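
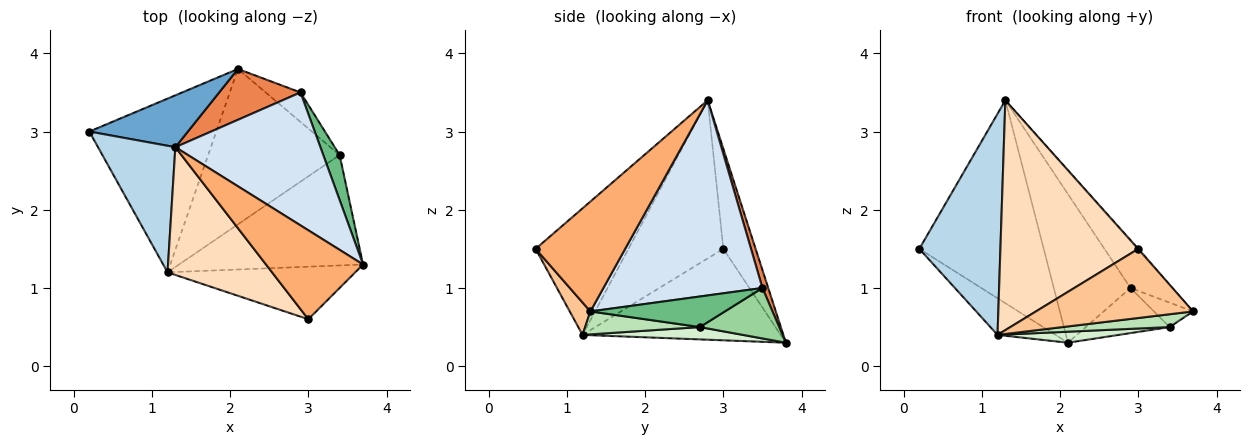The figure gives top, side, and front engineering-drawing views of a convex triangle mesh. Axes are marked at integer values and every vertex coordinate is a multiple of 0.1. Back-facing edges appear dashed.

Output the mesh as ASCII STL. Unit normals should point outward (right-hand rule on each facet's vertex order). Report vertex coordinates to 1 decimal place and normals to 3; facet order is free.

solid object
 facet normal -0.244 0.940 0.240
  outer loop
   vertex 1.3 2.8 3.4
   vertex 2.1 3.8 0.3
   vertex 0.2 3.0 1.5
  endloop
 endfacet
 facet normal -0.576 0.169 -0.800
  outer loop
   vertex 1.2 1.2 0.4
   vertex 0.2 3.0 1.5
   vertex 2.1 3.8 0.3
  endloop
 endfacet
 facet normal -0.713 -0.609 0.348
  outer loop
   vertex 1.2 1.2 0.4
   vertex 1.3 2.8 3.4
   vertex 0.2 3.0 1.5
  endloop
 endfacet
 facet normal 0.785 0.206 0.584
  outer loop
   vertex 2.9 3.5 1.0
   vertex 1.3 2.8 3.4
   vertex 3.7 1.3 0.7
  endloop
 endfacet
 facet normal 0.071 0.944 0.323
  outer loop
   vertex 2.9 3.5 1.0
   vertex 2.1 3.8 0.3
   vertex 1.3 2.8 3.4
  endloop
 endfacet
 facet normal 0.749 0.007 0.662
  outer loop
   vertex 3.0 0.6 1.5
   vertex 3.7 1.3 0.7
   vertex 1.3 2.8 3.4
  endloop
 endfacet
 facet normal 0.104 -0.792 -0.602
  outer loop
   vertex 3.0 0.6 1.5
   vertex 1.2 1.2 0.4
   vertex 3.7 1.3 0.7
  endloop
 endfacet
 facet normal -0.507 -0.753 0.419
  outer loop
   vertex 3.0 0.6 1.5
   vertex 1.3 2.8 3.4
   vertex 1.2 1.2 0.4
  endloop
 endfacet
 facet normal 0.854 0.248 0.457
  outer loop
   vertex 3.4 2.7 0.5
   vertex 2.9 3.5 1.0
   vertex 3.7 1.3 0.7
  endloop
 endfacet
 facet normal 0.621 0.656 -0.429
  outer loop
   vertex 3.4 2.7 0.5
   vertex 2.1 3.8 0.3
   vertex 2.9 3.5 1.0
  endloop
 endfacet
 facet normal 0.123 -0.114 -0.986
  outer loop
   vertex 3.4 2.7 0.5
   vertex 3.7 1.3 0.7
   vertex 1.2 1.2 0.4
  endloop
 endfacet
 facet normal 0.093 -0.070 -0.993
  outer loop
   vertex 3.4 2.7 0.5
   vertex 1.2 1.2 0.4
   vertex 2.1 3.8 0.3
  endloop
 endfacet
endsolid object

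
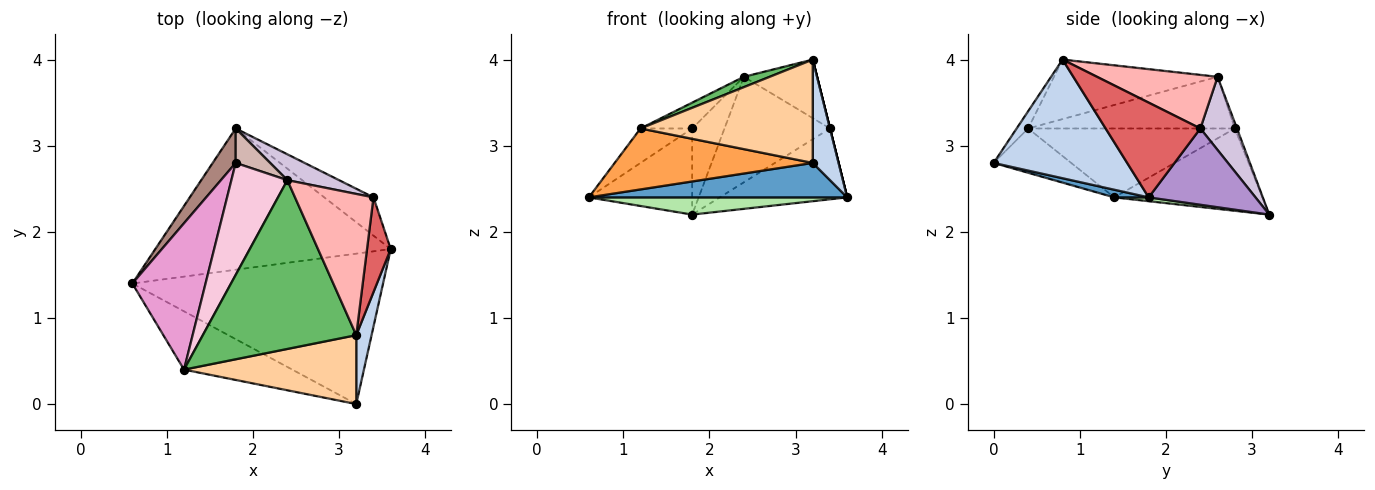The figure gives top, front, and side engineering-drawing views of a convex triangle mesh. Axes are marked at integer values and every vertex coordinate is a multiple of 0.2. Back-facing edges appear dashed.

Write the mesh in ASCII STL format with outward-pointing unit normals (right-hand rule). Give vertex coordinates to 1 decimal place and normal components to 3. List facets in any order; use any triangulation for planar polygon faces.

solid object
 facet normal 0.030 -0.223 -0.974
  outer loop
   vertex 3.2 0.0 2.8
   vertex 0.6 1.4 2.4
   vertex 3.6 1.8 2.4
  endloop
 endfacet
 facet normal 0.974 -0.189 0.126
  outer loop
   vertex 3.2 0.8 4.0
   vertex 3.2 0.0 2.8
   vertex 3.6 1.8 2.4
  endloop
 endfacet
 facet normal -0.272 -0.695 -0.665
  outer loop
   vertex 1.2 0.4 3.2
   vertex 0.6 1.4 2.4
   vertex 3.2 0.0 2.8
  endloop
 endfacet
 facet normal -0.055 -0.831 0.554
  outer loop
   vertex 1.2 0.4 3.2
   vertex 3.2 0.0 2.8
   vertex 3.2 0.8 4.0
  endloop
 endfacet
 facet normal -0.361 -0.057 0.931
  outer loop
   vertex 1.2 0.4 3.2
   vertex 3.2 0.8 4.0
   vertex 2.4 2.6 3.8
  endloop
 endfacet
 facet normal 0.016 -0.121 -0.993
  outer loop
   vertex 1.8 3.2 2.2
   vertex 3.6 1.8 2.4
   vertex 0.6 1.4 2.4
  endloop
 endfacet
 facet normal 0.970 0.000 0.243
  outer loop
   vertex 3.4 2.4 3.2
   vertex 3.2 0.8 4.0
   vertex 3.6 1.8 2.4
  endloop
 endfacet
 facet normal 0.534 0.324 0.781
  outer loop
   vertex 3.4 2.4 3.2
   vertex 2.4 2.6 3.8
   vertex 3.2 0.8 4.0
  endloop
 endfacet
 facet normal 0.593 0.708 -0.383
  outer loop
   vertex 3.4 2.4 3.2
   vertex 3.6 1.8 2.4
   vertex 1.8 3.2 2.2
  endloop
 endfacet
 facet normal 0.319 0.920 0.225
  outer loop
   vertex 3.4 2.4 3.2
   vertex 1.8 3.2 2.2
   vertex 2.4 2.6 3.8
  endloop
 endfacet
 facet normal -0.799 0.558 0.223
  outer loop
   vertex 1.8 2.8 3.2
   vertex 1.8 3.2 2.2
   vertex 0.6 1.4 2.4
  endloop
 endfacet
 facet normal -0.062 0.927 0.371
  outer loop
   vertex 1.8 2.8 3.2
   vertex 2.4 2.6 3.8
   vertex 1.8 3.2 2.2
  endloop
 endfacet
 facet normal -0.676 0.169 0.718
  outer loop
   vertex 1.8 2.8 3.2
   vertex 0.6 1.4 2.4
   vertex 1.2 0.4 3.2
  endloop
 endfacet
 facet normal -0.669 0.167 0.724
  outer loop
   vertex 1.8 2.8 3.2
   vertex 1.2 0.4 3.2
   vertex 2.4 2.6 3.8
  endloop
 endfacet
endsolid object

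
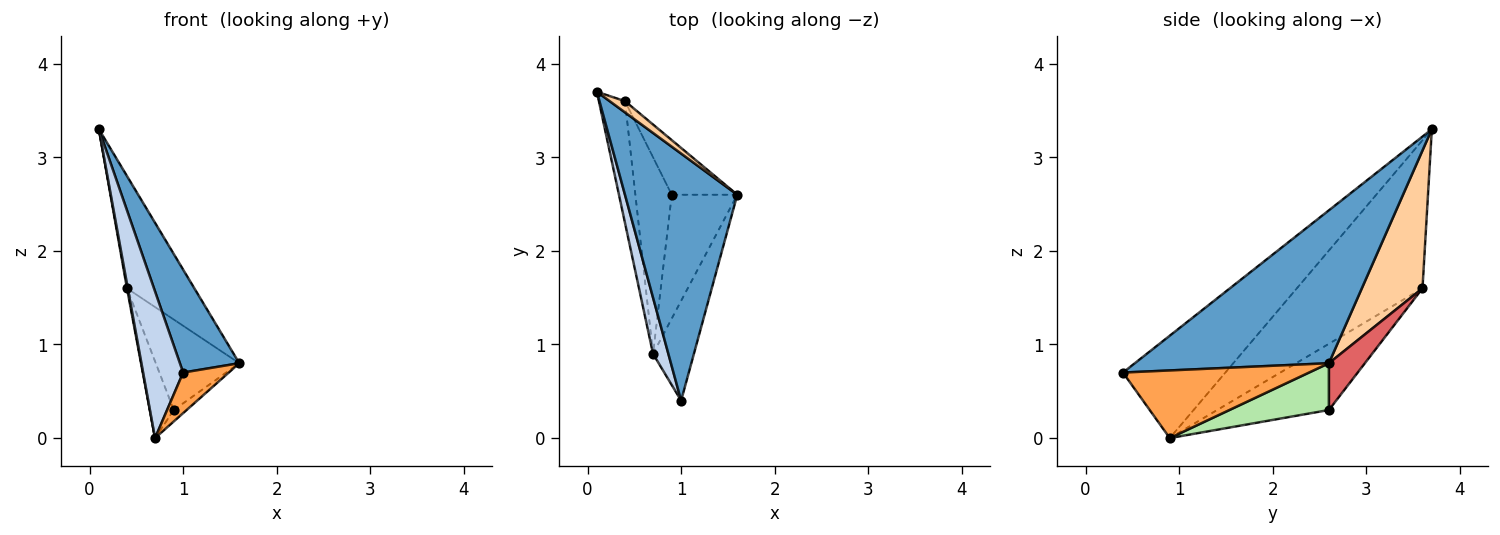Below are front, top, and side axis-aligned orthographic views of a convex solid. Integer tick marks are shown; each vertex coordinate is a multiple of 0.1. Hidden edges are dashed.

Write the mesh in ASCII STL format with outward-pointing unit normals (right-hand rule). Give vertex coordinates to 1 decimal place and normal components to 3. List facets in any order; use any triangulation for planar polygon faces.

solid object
 facet normal 0.782 -0.240 0.575
  outer loop
   vertex 1.0 0.4 0.7
   vertex 1.6 2.6 0.8
   vertex 0.1 3.7 3.3
  endloop
 endfacet
 facet normal -0.923 -0.360 0.138
  outer loop
   vertex 0.7 0.9 0.0
   vertex 1.0 0.4 0.7
   vertex 0.1 3.7 3.3
  endloop
 endfacet
 facet normal 0.838 -0.205 -0.506
  outer loop
   vertex 0.7 0.9 0.0
   vertex 1.6 2.6 0.8
   vertex 1.0 0.4 0.7
  endloop
 endfacet
 facet normal 0.667 0.741 0.074
  outer loop
   vertex 0.4 3.6 1.6
   vertex 0.1 3.7 3.3
   vertex 1.6 2.6 0.8
  endloop
 endfacet
 facet normal -0.985 -0.007 -0.173
  outer loop
   vertex 0.4 3.6 1.6
   vertex 0.7 0.9 0.0
   vertex 0.1 3.7 3.3
  endloop
 endfacet
 facet normal 0.580 0.075 -0.811
  outer loop
   vertex 0.9 2.6 0.3
   vertex 1.6 2.6 0.8
   vertex 0.7 0.9 0.0
  endloop
 endfacet
 facet normal 0.346 0.803 -0.485
  outer loop
   vertex 0.9 2.6 0.3
   vertex 0.4 3.6 1.6
   vertex 1.6 2.6 0.8
  endloop
 endfacet
 facet normal -0.861 0.185 -0.473
  outer loop
   vertex 0.9 2.6 0.3
   vertex 0.7 0.9 0.0
   vertex 0.4 3.6 1.6
  endloop
 endfacet
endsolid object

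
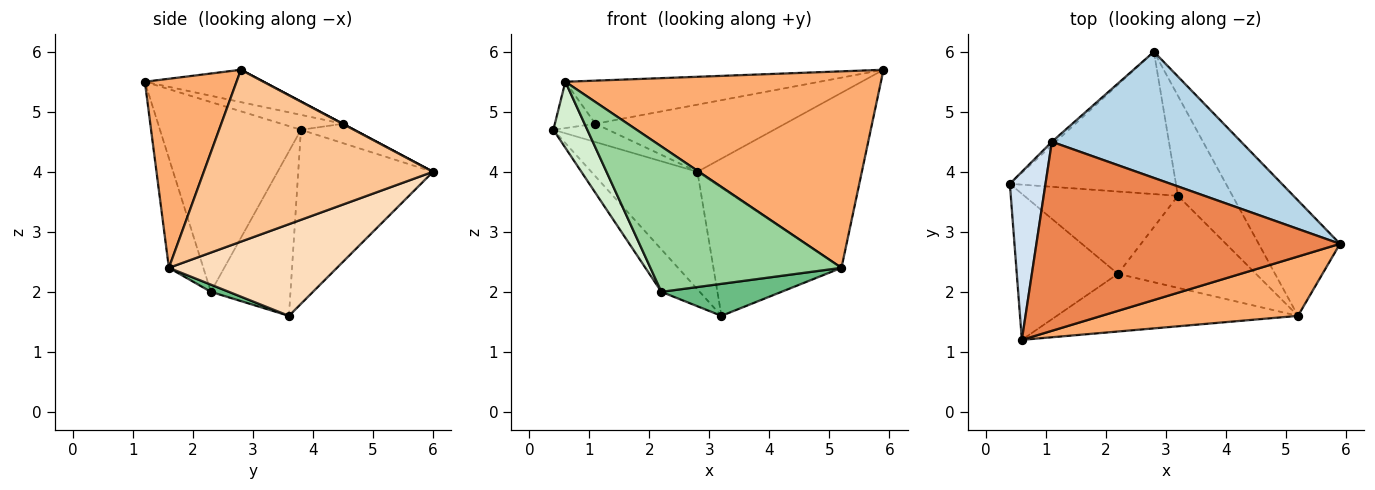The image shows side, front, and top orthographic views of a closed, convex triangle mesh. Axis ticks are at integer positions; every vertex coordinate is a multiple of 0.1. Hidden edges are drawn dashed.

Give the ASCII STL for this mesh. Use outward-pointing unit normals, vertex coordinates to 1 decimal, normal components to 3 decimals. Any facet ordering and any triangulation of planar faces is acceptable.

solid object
 facet normal -0.629 0.495 -0.600
  outer loop
   vertex 3.2 3.6 1.6
   vertex 0.4 3.8 4.7
   vertex 2.8 6.0 4.0
  endloop
 endfacet
 facet normal -0.691 0.710 -0.136
  outer loop
   vertex 1.1 4.5 4.8
   vertex 2.8 6.0 4.0
   vertex 0.4 3.8 4.7
  endloop
 endfacet
 facet normal 0.001 0.470 0.883
  outer loop
   vertex 1.1 4.5 4.8
   vertex 5.9 2.8 5.7
   vertex 2.8 6.0 4.0
  endloop
 endfacet
 facet normal -0.374 0.246 0.894
  outer loop
   vertex 1.1 4.5 4.8
   vertex 0.4 3.8 4.7
   vertex 0.6 1.2 5.5
  endloop
 endfacet
 facet normal -0.103 0.221 0.970
  outer loop
   vertex 1.1 4.5 4.8
   vertex 0.6 1.2 5.5
   vertex 5.9 2.8 5.7
  endloop
 endfacet
 facet normal 0.268 -0.922 0.279
  outer loop
   vertex 5.2 1.6 2.4
   vertex 5.9 2.8 5.7
   vertex 0.6 1.2 5.5
  endloop
 endfacet
 facet normal 0.758 0.544 -0.359
  outer loop
   vertex 5.2 1.6 2.4
   vertex 2.8 6.0 4.0
   vertex 5.9 2.8 5.7
  endloop
 endfacet
 facet normal 0.719 0.548 -0.428
  outer loop
   vertex 5.2 1.6 2.4
   vertex 3.2 3.6 1.6
   vertex 2.8 6.0 4.0
  endloop
 endfacet
 facet normal 0.049 -0.328 -0.943
  outer loop
   vertex 2.2 2.3 2.0
   vertex 3.2 3.6 1.6
   vertex 5.2 1.6 2.4
  endloop
 endfacet
 facet normal -0.165 -0.917 -0.364
  outer loop
   vertex 2.2 2.3 2.0
   vertex 5.2 1.6 2.4
   vertex 0.6 1.2 5.5
  endloop
 endfacet
 facet normal -0.689 0.332 -0.644
  outer loop
   vertex 2.2 2.3 2.0
   vertex 0.4 3.8 4.7
   vertex 3.2 3.6 1.6
  endloop
 endfacet
 facet normal -0.863 -0.208 -0.460
  outer loop
   vertex 2.2 2.3 2.0
   vertex 0.6 1.2 5.5
   vertex 0.4 3.8 4.7
  endloop
 endfacet
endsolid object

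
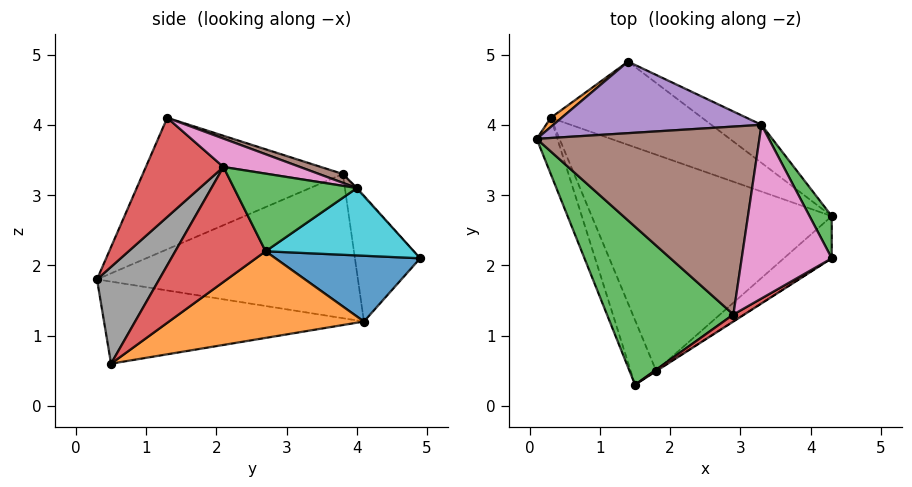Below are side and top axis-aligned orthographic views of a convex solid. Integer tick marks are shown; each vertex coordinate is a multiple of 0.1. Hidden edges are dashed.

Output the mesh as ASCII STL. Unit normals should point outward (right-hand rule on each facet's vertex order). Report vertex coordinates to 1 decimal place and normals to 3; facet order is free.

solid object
 facet normal -0.939 -0.318 -0.135
  outer loop
   vertex 0.3 4.1 1.2
   vertex 1.5 0.3 1.8
   vertex 0.1 3.8 3.3
  endloop
 endfacet
 facet normal -0.616 0.786 0.054
  outer loop
   vertex 0.3 4.1 1.2
   vertex 0.1 3.8 3.3
   vertex 1.4 4.9 2.1
  endloop
 endfacet
 facet normal -0.622 -0.505 0.598
  outer loop
   vertex 2.9 1.3 4.1
   vertex 0.1 3.8 3.3
   vertex 1.5 0.3 1.8
  endloop
 endfacet
 facet normal 0.517 -0.854 0.057
  outer loop
   vertex 2.9 1.3 4.1
   vertex 1.5 0.3 1.8
   vertex 4.3 2.1 3.4
  endloop
 endfacet
 facet normal -0.004 0.739 0.673
  outer loop
   vertex 3.3 4.0 3.1
   vertex 1.4 4.9 2.1
   vertex 0.1 3.8 3.3
  endloop
 endfacet
 facet normal 0.037 0.342 0.939
  outer loop
   vertex 3.3 4.0 3.1
   vertex 0.1 3.8 3.3
   vertex 2.9 1.3 4.1
  endloop
 endfacet
 facet normal 0.287 0.295 0.911
  outer loop
   vertex 3.3 4.0 3.1
   vertex 2.9 1.3 4.1
   vertex 4.3 2.1 3.4
  endloop
 endfacet
 facet normal 0.543 -0.840 -0.004
  outer loop
   vertex 1.8 0.5 0.6
   vertex 4.3 2.1 3.4
   vertex 1.5 0.3 1.8
  endloop
 endfacet
 facet normal -0.902 -0.329 -0.280
  outer loop
   vertex 1.8 0.5 0.6
   vertex 1.5 0.3 1.8
   vertex 0.3 4.1 1.2
  endloop
 endfacet
 facet normal 0.559 0.718 -0.416
  outer loop
   vertex 4.3 2.7 2.2
   vertex 1.4 4.9 2.1
   vertex 3.3 4.0 3.1
  endloop
 endfacet
 facet normal 0.359 0.435 -0.826
  outer loop
   vertex 4.3 2.7 2.2
   vertex 0.3 4.1 1.2
   vertex 1.4 4.9 2.1
  endloop
 endfacet
 facet normal 0.325 0.286 -0.901
  outer loop
   vertex 4.3 2.7 2.2
   vertex 1.8 0.5 0.6
   vertex 0.3 4.1 1.2
  endloop
 endfacet
 facet normal 0.843 0.482 0.241
  outer loop
   vertex 4.3 2.7 2.2
   vertex 3.3 4.0 3.1
   vertex 4.3 2.1 3.4
  endloop
 endfacet
 facet normal 0.732 -0.610 -0.305
  outer loop
   vertex 4.3 2.7 2.2
   vertex 4.3 2.1 3.4
   vertex 1.8 0.5 0.6
  endloop
 endfacet
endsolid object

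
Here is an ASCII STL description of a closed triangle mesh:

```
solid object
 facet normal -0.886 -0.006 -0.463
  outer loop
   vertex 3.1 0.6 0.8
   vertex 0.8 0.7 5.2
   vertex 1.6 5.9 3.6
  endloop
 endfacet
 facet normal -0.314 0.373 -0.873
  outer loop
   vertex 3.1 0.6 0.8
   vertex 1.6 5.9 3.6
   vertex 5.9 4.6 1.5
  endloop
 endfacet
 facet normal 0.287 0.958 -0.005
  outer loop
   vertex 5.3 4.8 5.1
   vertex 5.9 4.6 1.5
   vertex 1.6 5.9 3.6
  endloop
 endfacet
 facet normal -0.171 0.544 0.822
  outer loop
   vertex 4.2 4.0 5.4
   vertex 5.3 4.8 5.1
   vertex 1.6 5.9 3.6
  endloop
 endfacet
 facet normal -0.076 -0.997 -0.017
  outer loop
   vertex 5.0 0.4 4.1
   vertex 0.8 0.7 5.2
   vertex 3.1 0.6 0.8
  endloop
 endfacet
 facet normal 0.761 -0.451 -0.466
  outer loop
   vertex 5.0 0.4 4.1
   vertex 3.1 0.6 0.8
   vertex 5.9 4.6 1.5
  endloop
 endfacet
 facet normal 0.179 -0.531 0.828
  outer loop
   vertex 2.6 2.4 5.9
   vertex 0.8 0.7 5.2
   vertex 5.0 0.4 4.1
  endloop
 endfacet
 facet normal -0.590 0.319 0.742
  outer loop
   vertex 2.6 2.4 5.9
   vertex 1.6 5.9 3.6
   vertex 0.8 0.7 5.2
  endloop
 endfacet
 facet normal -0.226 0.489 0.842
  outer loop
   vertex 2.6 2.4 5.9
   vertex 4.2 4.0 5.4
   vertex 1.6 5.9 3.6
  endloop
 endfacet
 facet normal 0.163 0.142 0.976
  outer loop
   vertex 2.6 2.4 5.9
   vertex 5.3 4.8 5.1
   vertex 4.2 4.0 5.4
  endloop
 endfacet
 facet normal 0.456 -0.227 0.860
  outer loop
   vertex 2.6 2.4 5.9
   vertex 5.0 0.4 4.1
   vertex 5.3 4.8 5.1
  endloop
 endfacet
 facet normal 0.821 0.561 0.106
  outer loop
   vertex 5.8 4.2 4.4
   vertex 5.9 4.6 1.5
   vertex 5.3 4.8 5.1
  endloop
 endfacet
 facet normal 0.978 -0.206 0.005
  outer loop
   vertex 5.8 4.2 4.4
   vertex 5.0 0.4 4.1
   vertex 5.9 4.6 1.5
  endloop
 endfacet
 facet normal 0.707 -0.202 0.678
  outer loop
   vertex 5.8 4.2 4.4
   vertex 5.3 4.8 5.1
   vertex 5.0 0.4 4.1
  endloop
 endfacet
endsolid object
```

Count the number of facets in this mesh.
14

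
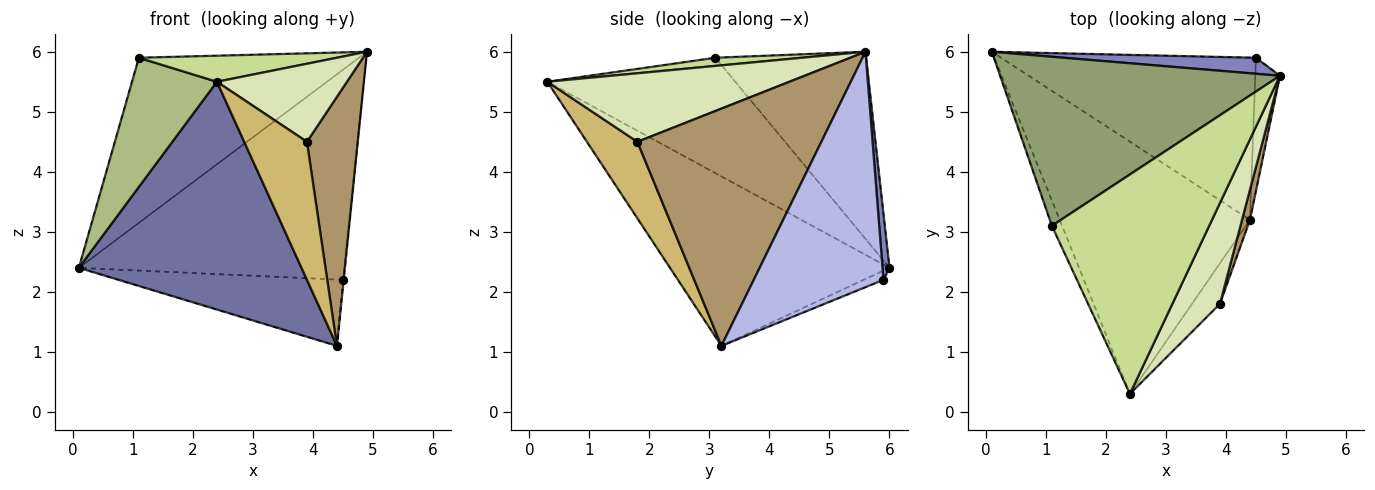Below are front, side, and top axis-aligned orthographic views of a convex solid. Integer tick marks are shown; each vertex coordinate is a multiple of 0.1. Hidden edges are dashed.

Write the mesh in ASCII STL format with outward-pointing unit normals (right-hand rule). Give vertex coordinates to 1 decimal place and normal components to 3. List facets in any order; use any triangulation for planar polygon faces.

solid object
 facet normal -0.551 -0.559 -0.619
  outer loop
   vertex 4.4 3.2 1.1
   vertex 2.4 0.3 5.5
   vertex 0.1 6.0 2.4
  endloop
 endfacet
 facet normal 0.026 0.997 0.076
  outer loop
   vertex 4.5 5.9 2.2
   vertex 0.1 6.0 2.4
   vertex 4.9 5.6 6.0
  endloop
 endfacet
 facet normal -0.033 0.378 -0.925
  outer loop
   vertex 4.5 5.9 2.2
   vertex 4.4 3.2 1.1
   vertex 0.1 6.0 2.4
  endloop
 endfacet
 facet normal 0.995 0.006 -0.104
  outer loop
   vertex 4.5 5.9 2.2
   vertex 4.9 5.6 6.0
   vertex 4.4 3.2 1.1
  endloop
 endfacet
 facet normal -0.432 0.630 0.645
  outer loop
   vertex 1.1 3.1 5.9
   vertex 4.9 5.6 6.0
   vertex 0.1 6.0 2.4
  endloop
 endfacet
 facet normal -0.908 -0.410 -0.080
  outer loop
   vertex 1.1 3.1 5.9
   vertex 0.1 6.0 2.4
   vertex 2.4 0.3 5.5
  endloop
 endfacet
 facet normal 0.051 -0.118 0.992
  outer loop
   vertex 1.1 3.1 5.9
   vertex 2.4 0.3 5.5
   vertex 4.9 5.6 6.0
  endloop
 endfacet
 facet normal 0.752 -0.404 0.522
  outer loop
   vertex 3.9 1.8 4.5
   vertex 4.9 5.6 6.0
   vertex 2.4 0.3 5.5
  endloop
 endfacet
 facet normal 0.963 -0.266 0.032
  outer loop
   vertex 3.9 1.8 4.5
   vertex 4.4 3.2 1.1
   vertex 4.9 5.6 6.0
  endloop
 endfacet
 facet normal 0.611 -0.760 -0.223
  outer loop
   vertex 3.9 1.8 4.5
   vertex 2.4 0.3 5.5
   vertex 4.4 3.2 1.1
  endloop
 endfacet
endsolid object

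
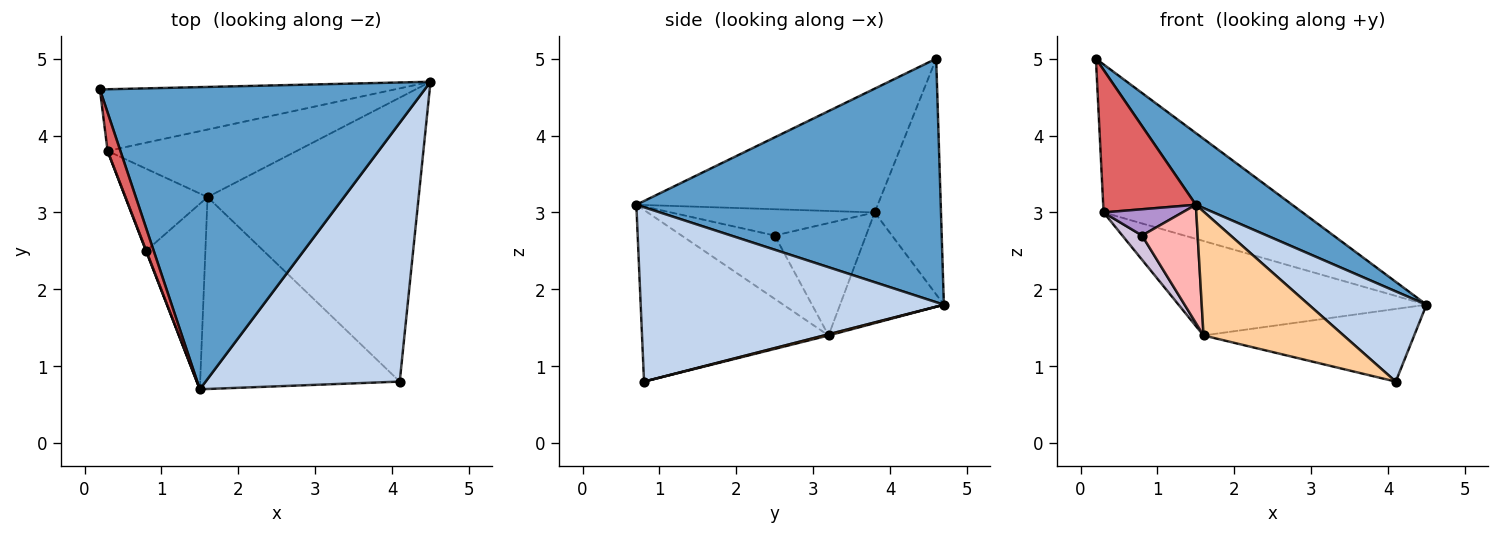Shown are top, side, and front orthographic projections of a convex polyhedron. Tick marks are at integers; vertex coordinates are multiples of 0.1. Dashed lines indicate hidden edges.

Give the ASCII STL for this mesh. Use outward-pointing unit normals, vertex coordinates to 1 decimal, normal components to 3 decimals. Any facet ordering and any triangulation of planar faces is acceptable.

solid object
 facet normal 0.589 -0.187 0.786
  outer loop
   vertex 1.5 0.7 3.1
   vertex 4.5 4.7 1.8
   vertex 0.2 4.6 5.0
  endloop
 endfacet
 facet normal 0.647 -0.251 0.720
  outer loop
   vertex 4.1 0.8 0.8
   vertex 4.5 4.7 1.8
   vertex 1.5 0.7 3.1
  endloop
 endfacet
 facet normal 0.005 0.248 -0.969
  outer loop
   vertex 1.6 3.2 1.4
   vertex 4.5 4.7 1.8
   vertex 4.1 0.8 0.8
  endloop
 endfacet
 facet normal -0.586 -0.440 -0.681
  outer loop
   vertex 1.6 3.2 1.4
   vertex 4.1 0.8 0.8
   vertex 1.5 0.7 3.1
  endloop
 endfacet
 facet normal -0.294 0.882 -0.368
  outer loop
   vertex 0.3 3.8 3.0
   vertex 0.2 4.6 5.0
   vertex 4.5 4.7 1.8
  endloop
 endfacet
 facet normal -0.322 0.770 -0.551
  outer loop
   vertex 0.3 3.8 3.0
   vertex 4.5 4.7 1.8
   vertex 1.6 3.2 1.4
  endloop
 endfacet
 facet normal -0.929 -0.357 0.096
  outer loop
   vertex 0.3 3.8 3.0
   vertex 1.5 0.7 3.1
   vertex 0.2 4.6 5.0
  endloop
 endfacet
 facet normal -0.669 -0.399 -0.627
  outer loop
   vertex 0.8 2.5 2.7
   vertex 1.6 3.2 1.4
   vertex 1.5 0.7 3.1
  endloop
 endfacet
 facet normal -0.933 -0.361 0.009
  outer loop
   vertex 0.8 2.5 2.7
   vertex 1.5 0.7 3.1
   vertex 0.3 3.8 3.0
  endloop
 endfacet
 facet normal -0.795 -0.172 -0.582
  outer loop
   vertex 0.8 2.5 2.7
   vertex 0.3 3.8 3.0
   vertex 1.6 3.2 1.4
  endloop
 endfacet
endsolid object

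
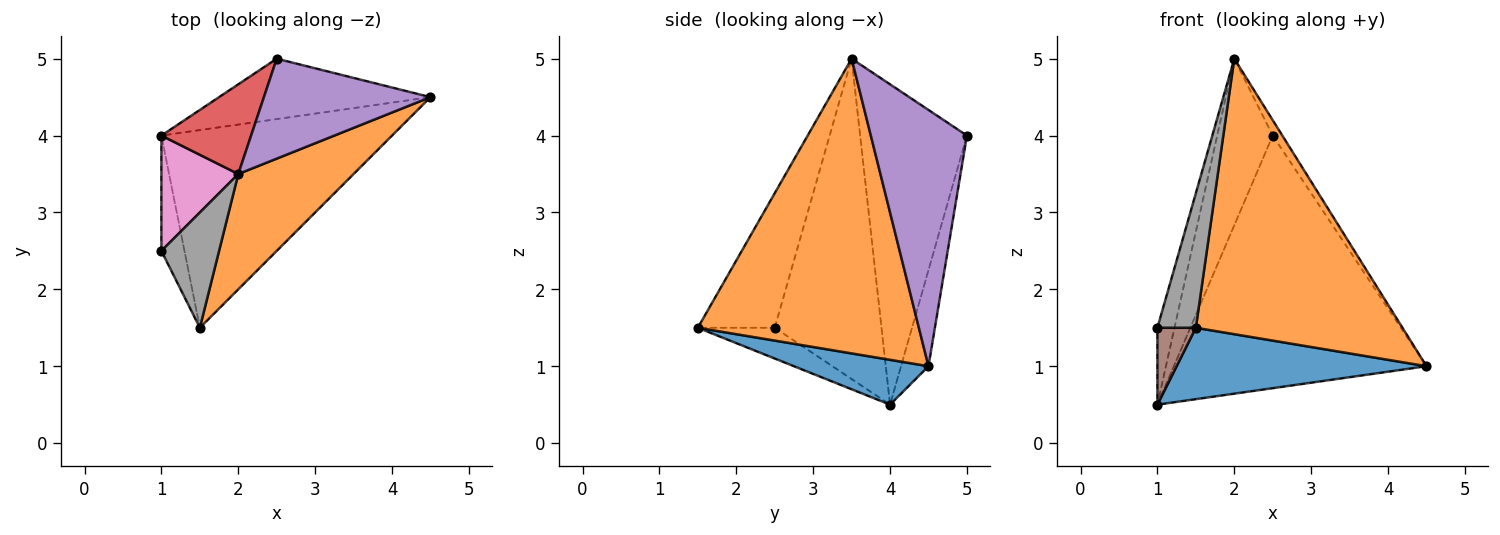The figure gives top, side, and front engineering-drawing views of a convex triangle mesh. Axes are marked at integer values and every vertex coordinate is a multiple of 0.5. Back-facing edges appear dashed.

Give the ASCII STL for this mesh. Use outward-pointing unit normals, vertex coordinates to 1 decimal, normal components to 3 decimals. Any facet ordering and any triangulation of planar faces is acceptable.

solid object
 facet normal 0.180 -0.334 -0.925
  outer loop
   vertex 1.5 1.5 1.5
   vertex 1.0 4.0 0.5
   vertex 4.5 4.5 1.0
  endloop
 endfacet
 facet normal 0.702 -0.657 0.275
  outer loop
   vertex 2.0 3.5 5.0
   vertex 1.5 1.5 1.5
   vertex 4.5 4.5 1.0
  endloop
 endfacet
 facet normal -0.105 0.967 -0.231
  outer loop
   vertex 2.5 5.0 4.0
   vertex 4.5 4.5 1.0
   vertex 1.0 4.0 0.5
  endloop
 endfacet
 facet normal -0.861 0.448 0.241
  outer loop
   vertex 2.5 5.0 4.0
   vertex 1.0 4.0 0.5
   vertex 2.0 3.5 5.0
  endloop
 endfacet
 facet normal 0.836 0.084 0.543
  outer loop
   vertex 2.5 5.0 4.0
   vertex 2.0 3.5 5.0
   vertex 4.5 4.5 1.0
  endloop
 endfacet
 facet normal -0.743 -0.371 -0.557
  outer loop
   vertex 1.0 2.5 1.5
   vertex 1.0 4.0 0.5
   vertex 1.5 1.5 1.5
  endloop
 endfacet
 facet normal -0.961 0.154 0.231
  outer loop
   vertex 1.0 2.5 1.5
   vertex 2.0 3.5 5.0
   vertex 1.0 4.0 0.5
  endloop
 endfacet
 facet normal -0.835 -0.418 0.358
  outer loop
   vertex 1.0 2.5 1.5
   vertex 1.5 1.5 1.5
   vertex 2.0 3.5 5.0
  endloop
 endfacet
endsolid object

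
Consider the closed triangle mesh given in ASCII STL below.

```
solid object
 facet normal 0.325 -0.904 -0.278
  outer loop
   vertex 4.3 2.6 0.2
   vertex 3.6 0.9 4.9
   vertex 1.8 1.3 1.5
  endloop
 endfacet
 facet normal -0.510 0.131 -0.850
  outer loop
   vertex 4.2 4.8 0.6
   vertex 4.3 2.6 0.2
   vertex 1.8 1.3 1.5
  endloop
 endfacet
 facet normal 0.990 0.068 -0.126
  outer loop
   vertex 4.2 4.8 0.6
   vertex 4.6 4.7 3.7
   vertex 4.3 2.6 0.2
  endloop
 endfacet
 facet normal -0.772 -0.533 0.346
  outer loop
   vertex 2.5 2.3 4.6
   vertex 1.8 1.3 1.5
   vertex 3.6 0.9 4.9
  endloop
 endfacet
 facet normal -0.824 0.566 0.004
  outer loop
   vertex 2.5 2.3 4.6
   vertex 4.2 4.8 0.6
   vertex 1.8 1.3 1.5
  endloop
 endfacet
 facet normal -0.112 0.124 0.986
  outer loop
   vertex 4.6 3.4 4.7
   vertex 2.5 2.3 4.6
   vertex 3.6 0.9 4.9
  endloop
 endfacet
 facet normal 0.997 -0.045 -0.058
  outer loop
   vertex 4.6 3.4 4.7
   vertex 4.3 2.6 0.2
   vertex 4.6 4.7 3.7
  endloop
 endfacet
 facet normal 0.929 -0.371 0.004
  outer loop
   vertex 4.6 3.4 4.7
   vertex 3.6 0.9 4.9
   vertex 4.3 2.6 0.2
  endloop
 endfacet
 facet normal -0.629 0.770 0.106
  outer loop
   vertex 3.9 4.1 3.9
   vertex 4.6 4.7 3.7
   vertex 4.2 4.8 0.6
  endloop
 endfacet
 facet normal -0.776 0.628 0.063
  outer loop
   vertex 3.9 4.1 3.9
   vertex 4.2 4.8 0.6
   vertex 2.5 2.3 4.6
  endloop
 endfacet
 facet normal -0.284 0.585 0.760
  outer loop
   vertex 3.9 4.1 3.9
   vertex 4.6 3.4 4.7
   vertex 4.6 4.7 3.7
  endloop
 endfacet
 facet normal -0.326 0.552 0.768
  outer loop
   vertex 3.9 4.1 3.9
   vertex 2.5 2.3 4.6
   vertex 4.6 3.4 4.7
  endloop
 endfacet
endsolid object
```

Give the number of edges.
18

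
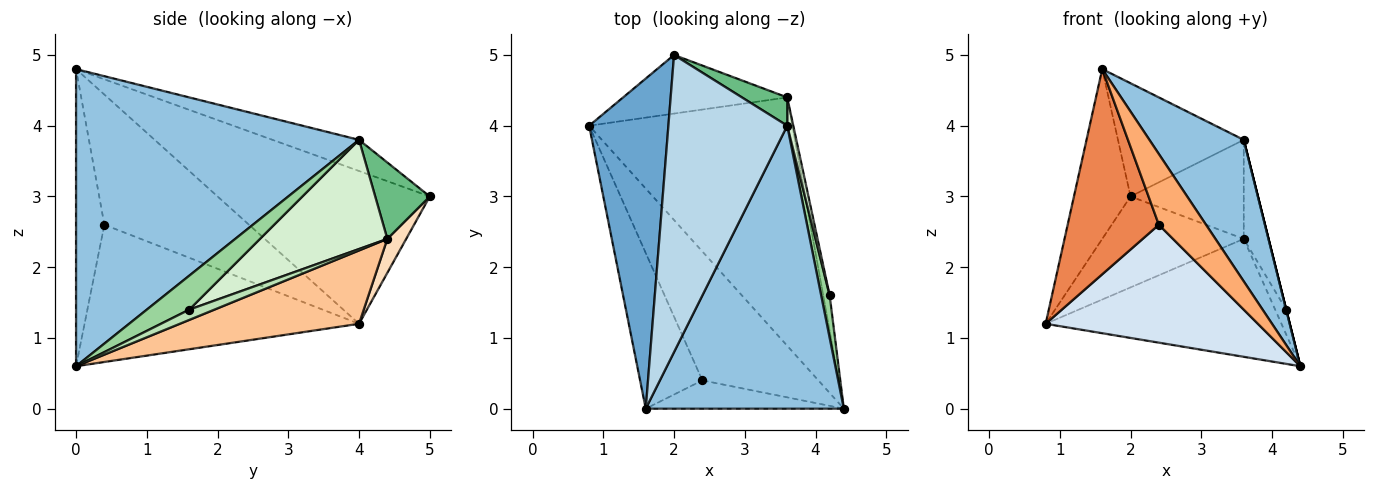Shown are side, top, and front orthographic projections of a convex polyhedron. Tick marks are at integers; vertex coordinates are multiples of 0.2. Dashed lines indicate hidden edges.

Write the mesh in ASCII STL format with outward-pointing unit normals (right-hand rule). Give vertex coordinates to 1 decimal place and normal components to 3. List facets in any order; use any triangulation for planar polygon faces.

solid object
 facet normal -0.864 0.230 0.448
  outer loop
   vertex 2.0 5.0 3.0
   vertex 0.8 4.0 1.2
   vertex 1.6 0.0 4.8
  endloop
 endfacet
 facet normal 0.802 -0.267 0.535
  outer loop
   vertex 3.6 4.0 3.8
   vertex 1.6 0.0 4.8
   vertex 4.4 0.0 0.6
  endloop
 endfacet
 facet normal -0.238 0.346 0.908
  outer loop
   vertex 3.6 4.0 3.8
   vertex 2.0 5.0 3.0
   vertex 1.6 0.0 4.8
  endloop
 endfacet
 facet normal -0.658 -0.508 -0.556
  outer loop
   vertex 2.4 0.4 2.6
   vertex 0.8 4.0 1.2
   vertex 4.4 0.0 0.6
  endloop
 endfacet
 facet normal -0.784 -0.494 -0.375
  outer loop
   vertex 2.4 0.4 2.6
   vertex 1.6 0.0 4.8
   vertex 0.8 4.0 1.2
  endloop
 endfacet
 facet normal -0.487 -0.811 -0.324
  outer loop
   vertex 2.4 0.4 2.6
   vertex 4.4 0.0 0.6
   vertex 1.6 0.0 4.8
  endloop
 endfacet
 facet normal 0.310 0.408 -0.859
  outer loop
   vertex 3.6 4.4 2.4
   vertex 4.4 0.0 0.6
   vertex 0.8 4.0 1.2
  endloop
 endfacet
 facet normal 0.111 0.835 -0.538
  outer loop
   vertex 3.6 4.4 2.4
   vertex 0.8 4.0 1.2
   vertex 2.0 5.0 3.0
  endloop
 endfacet
 facet normal 0.421 0.872 0.249
  outer loop
   vertex 3.6 4.4 2.4
   vertex 2.0 5.0 3.0
   vertex 3.6 4.0 3.8
  endloop
 endfacet
 facet normal 0.970 0.000 0.243
  outer loop
   vertex 4.2 1.6 1.4
   vertex 3.6 4.0 3.8
   vertex 4.4 0.0 0.6
  endloop
 endfacet
 facet normal 0.795 0.348 -0.497
  outer loop
   vertex 4.2 1.6 1.4
   vertex 4.4 0.0 0.6
   vertex 3.6 4.4 2.4
  endloop
 endfacet
 facet normal 0.980 0.191 0.054
  outer loop
   vertex 4.2 1.6 1.4
   vertex 3.6 4.4 2.4
   vertex 3.6 4.0 3.8
  endloop
 endfacet
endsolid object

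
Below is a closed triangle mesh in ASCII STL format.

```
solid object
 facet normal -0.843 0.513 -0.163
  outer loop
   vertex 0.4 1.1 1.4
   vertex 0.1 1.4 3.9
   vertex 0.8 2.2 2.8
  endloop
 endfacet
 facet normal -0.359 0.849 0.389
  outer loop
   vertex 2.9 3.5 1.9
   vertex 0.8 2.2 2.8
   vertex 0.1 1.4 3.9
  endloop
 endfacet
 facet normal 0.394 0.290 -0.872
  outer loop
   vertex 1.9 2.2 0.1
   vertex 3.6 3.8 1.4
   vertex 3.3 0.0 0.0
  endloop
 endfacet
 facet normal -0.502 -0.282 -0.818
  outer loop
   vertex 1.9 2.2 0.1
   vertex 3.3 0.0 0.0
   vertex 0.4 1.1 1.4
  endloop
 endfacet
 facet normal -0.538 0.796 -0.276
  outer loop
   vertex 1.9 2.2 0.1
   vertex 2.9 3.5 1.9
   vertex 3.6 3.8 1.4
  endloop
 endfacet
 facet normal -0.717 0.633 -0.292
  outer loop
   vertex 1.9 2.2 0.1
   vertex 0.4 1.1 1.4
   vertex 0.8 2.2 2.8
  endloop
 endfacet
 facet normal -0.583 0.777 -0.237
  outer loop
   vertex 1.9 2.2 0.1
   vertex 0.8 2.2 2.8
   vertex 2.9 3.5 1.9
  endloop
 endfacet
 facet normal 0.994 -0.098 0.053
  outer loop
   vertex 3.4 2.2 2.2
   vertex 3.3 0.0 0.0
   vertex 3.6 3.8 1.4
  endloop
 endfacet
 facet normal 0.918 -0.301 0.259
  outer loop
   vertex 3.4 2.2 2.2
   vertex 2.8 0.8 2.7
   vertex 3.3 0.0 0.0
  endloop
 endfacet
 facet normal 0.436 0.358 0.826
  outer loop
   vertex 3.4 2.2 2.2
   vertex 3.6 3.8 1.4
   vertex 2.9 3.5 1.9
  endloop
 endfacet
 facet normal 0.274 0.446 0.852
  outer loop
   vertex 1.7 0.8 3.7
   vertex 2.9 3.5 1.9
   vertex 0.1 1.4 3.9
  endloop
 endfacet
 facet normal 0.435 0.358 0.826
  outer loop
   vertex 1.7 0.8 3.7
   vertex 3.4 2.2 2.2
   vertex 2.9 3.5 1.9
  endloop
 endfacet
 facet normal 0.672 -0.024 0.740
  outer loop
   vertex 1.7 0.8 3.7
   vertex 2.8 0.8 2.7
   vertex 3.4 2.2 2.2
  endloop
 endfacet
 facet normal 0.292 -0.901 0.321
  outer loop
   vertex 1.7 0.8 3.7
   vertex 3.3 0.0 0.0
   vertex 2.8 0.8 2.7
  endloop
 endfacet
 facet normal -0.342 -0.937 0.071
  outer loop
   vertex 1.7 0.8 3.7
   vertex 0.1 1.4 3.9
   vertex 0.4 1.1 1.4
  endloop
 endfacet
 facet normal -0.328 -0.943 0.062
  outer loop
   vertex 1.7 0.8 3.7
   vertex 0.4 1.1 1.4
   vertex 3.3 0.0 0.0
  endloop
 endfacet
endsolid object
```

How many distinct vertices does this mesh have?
10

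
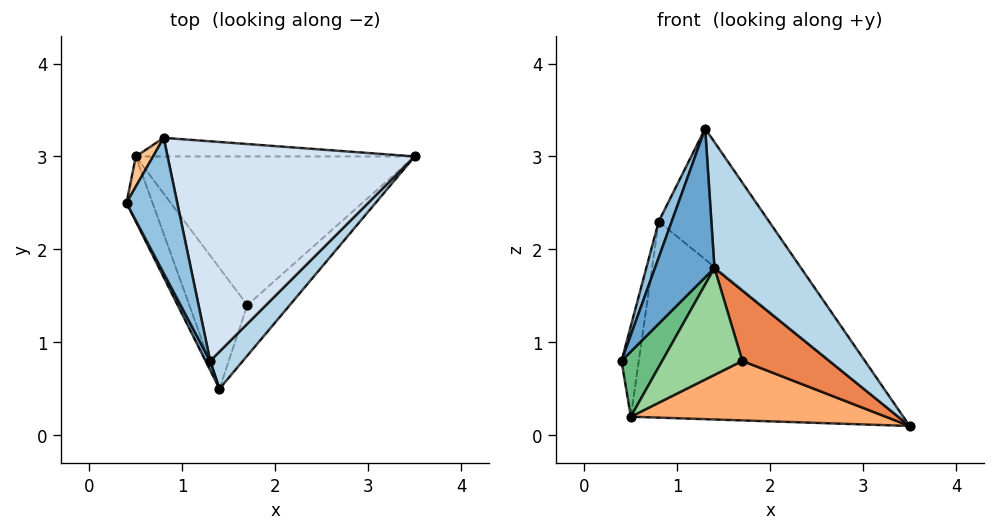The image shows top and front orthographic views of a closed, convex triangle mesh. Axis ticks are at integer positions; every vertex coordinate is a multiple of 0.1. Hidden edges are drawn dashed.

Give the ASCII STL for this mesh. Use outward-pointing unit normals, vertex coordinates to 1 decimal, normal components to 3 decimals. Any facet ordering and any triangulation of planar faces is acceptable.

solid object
 facet normal -0.899 -0.436 0.027
  outer loop
   vertex 1.3 0.8 3.3
   vertex 0.4 2.5 0.8
   vertex 1.4 0.5 1.8
  endloop
 endfacet
 facet normal -0.954 -0.078 0.291
  outer loop
   vertex 1.3 0.8 3.3
   vertex 0.8 3.2 2.3
   vertex 0.4 2.5 0.8
  endloop
 endfacet
 facet normal 0.808 -0.565 0.167
  outer loop
   vertex 1.3 0.8 3.3
   vertex 1.4 0.5 1.8
   vertex 3.5 3.0 0.1
  endloop
 endfacet
 facet normal 0.594 0.412 0.691
  outer loop
   vertex 1.3 0.8 3.3
   vertex 3.5 3.0 0.1
   vertex 0.8 3.2 2.3
  endloop
 endfacet
 facet normal 0.444 -0.728 -0.522
  outer loop
   vertex 1.7 1.4 0.8
   vertex 3.5 3.0 0.1
   vertex 1.4 0.5 1.8
  endloop
 endfacet
 facet normal -0.031 -0.371 -0.928
  outer loop
   vertex 0.5 3.0 0.2
   vertex 3.5 3.0 0.1
   vertex 1.7 1.4 0.8
  endloop
 endfacet
 facet normal -0.943 0.314 0.105
  outer loop
   vertex 0.5 3.0 0.2
   vertex 0.4 2.5 0.8
   vertex 0.8 3.2 2.3
  endloop
 endfacet
 facet normal -0.003 0.996 -0.094
  outer loop
   vertex 0.5 3.0 0.2
   vertex 0.8 3.2 2.3
   vertex 3.5 3.0 0.1
  endloop
 endfacet
 facet normal -0.577 -0.577 -0.577
  outer loop
   vertex 0.5 3.0 0.2
   vertex 1.4 0.5 1.8
   vertex 0.4 2.5 0.8
  endloop
 endfacet
 facet normal -0.454 -0.590 -0.668
  outer loop
   vertex 0.5 3.0 0.2
   vertex 1.7 1.4 0.8
   vertex 1.4 0.5 1.8
  endloop
 endfacet
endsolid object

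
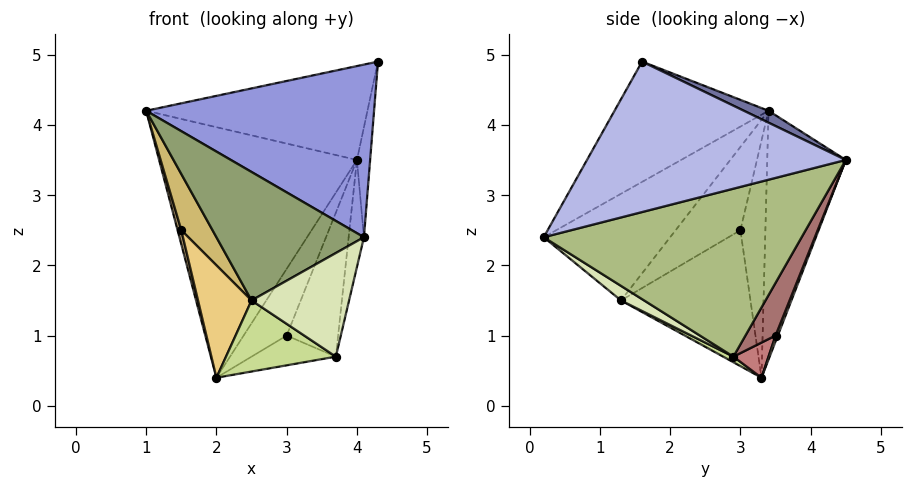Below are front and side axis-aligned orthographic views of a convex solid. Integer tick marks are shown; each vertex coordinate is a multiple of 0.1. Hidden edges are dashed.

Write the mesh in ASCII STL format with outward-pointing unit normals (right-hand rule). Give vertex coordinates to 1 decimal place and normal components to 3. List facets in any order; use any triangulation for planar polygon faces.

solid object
 facet normal 0.049 0.438 0.898
  outer loop
   vertex 4.0 4.5 3.5
   vertex 1.0 3.4 4.2
   vertex 4.3 1.6 4.9
  endloop
 endfacet
 facet normal -0.366 0.923 -0.121
  outer loop
   vertex 2.0 3.3 0.4
   vertex 1.0 3.4 4.2
   vertex 4.0 4.5 3.5
  endloop
 endfacet
 facet normal -0.499 -0.738 0.453
  outer loop
   vertex 4.1 0.2 2.4
   vertex 4.3 1.6 4.9
   vertex 1.0 3.4 4.2
  endloop
 endfacet
 facet normal 0.993 0.051 -0.108
  outer loop
   vertex 4.1 0.2 2.4
   vertex 4.0 4.5 3.5
   vertex 4.3 1.6 4.9
  endloop
 endfacet
 facet normal -0.634 -0.740 0.223
  outer loop
   vertex 2.5 1.3 1.5
   vertex 4.1 0.2 2.4
   vertex 1.0 3.4 4.2
  endloop
 endfacet
 facet normal 0.988 0.059 -0.139
  outer loop
   vertex 3.7 2.9 0.7
   vertex 4.0 4.5 3.5
   vertex 4.1 0.2 2.4
  endloop
 endfacet
 facet normal 0.044 -0.473 -0.880
  outer loop
   vertex 3.7 2.9 0.7
   vertex 2.5 1.3 1.5
   vertex 2.0 3.3 0.4
  endloop
 endfacet
 facet normal 0.122 -0.516 -0.848
  outer loop
   vertex 3.7 2.9 0.7
   vertex 4.1 0.2 2.4
   vertex 2.5 1.3 1.5
  endloop
 endfacet
 facet normal -0.958 -0.142 -0.248
  outer loop
   vertex 1.5 3.0 2.5
   vertex 1.0 3.4 4.2
   vertex 2.0 3.3 0.4
  endloop
 endfacet
 facet normal -0.889 -0.429 -0.161
  outer loop
   vertex 1.5 3.0 2.5
   vertex 2.5 1.3 1.5
   vertex 1.0 3.4 4.2
  endloop
 endfacet
 facet normal -0.891 -0.368 -0.265
  outer loop
   vertex 1.5 3.0 2.5
   vertex 2.0 3.3 0.4
   vertex 2.5 1.3 1.5
  endloop
 endfacet
 facet normal 0.048 0.921 -0.388
  outer loop
   vertex 3.0 3.5 1.0
   vertex 2.0 3.3 0.4
   vertex 4.0 4.5 3.5
  endloop
 endfacet
 facet normal 0.443 0.757 -0.480
  outer loop
   vertex 3.0 3.5 1.0
   vertex 4.0 4.5 3.5
   vertex 3.7 2.9 0.7
  endloop
 endfacet
 facet normal 0.279 0.670 -0.688
  outer loop
   vertex 3.0 3.5 1.0
   vertex 3.7 2.9 0.7
   vertex 2.0 3.3 0.4
  endloop
 endfacet
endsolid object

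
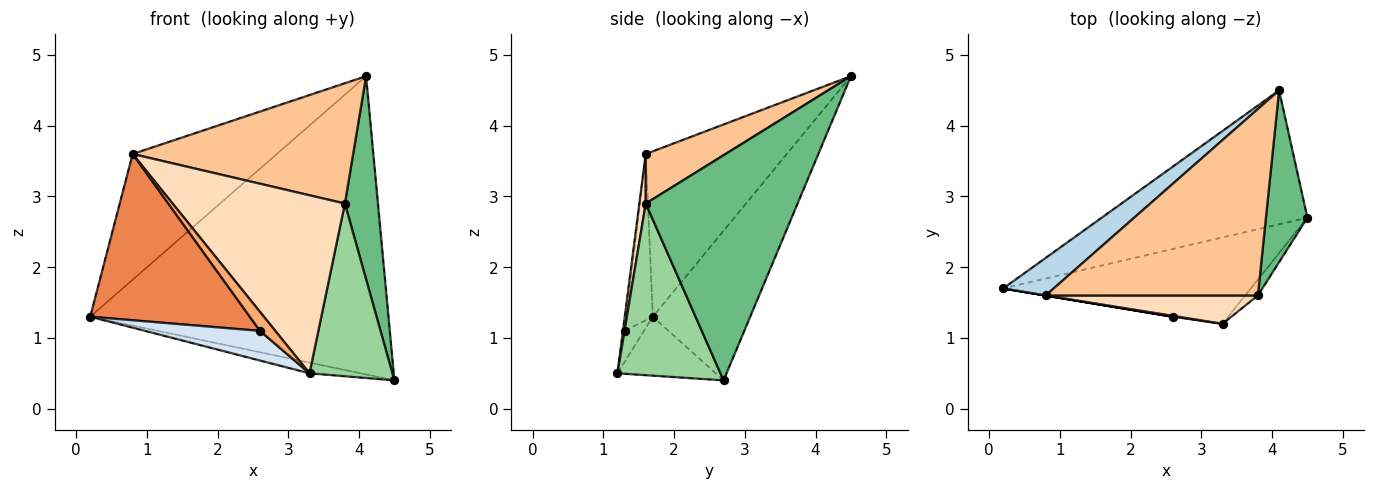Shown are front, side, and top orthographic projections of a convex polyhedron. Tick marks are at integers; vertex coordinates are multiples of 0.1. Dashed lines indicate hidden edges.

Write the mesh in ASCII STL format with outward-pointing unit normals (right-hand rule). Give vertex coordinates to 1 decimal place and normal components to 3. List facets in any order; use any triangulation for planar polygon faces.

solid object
 facet normal -0.285 0.874 -0.393
  outer loop
   vertex 4.1 4.5 4.7
   vertex 4.5 2.7 0.4
   vertex 0.2 1.7 1.3
  endloop
 endfacet
 facet normal -0.230 0.120 -0.966
  outer loop
   vertex 3.3 1.2 0.5
   vertex 0.2 1.7 1.3
   vertex 4.5 2.7 0.4
  endloop
 endfacet
 facet normal -0.684 0.699 0.209
  outer loop
   vertex 0.8 1.6 3.6
   vertex 4.1 4.5 4.7
   vertex 0.2 1.7 1.3
  endloop
 endfacet
 facet normal -0.167 -0.986 -0.030
  outer loop
   vertex 2.6 1.3 1.1
   vertex 0.2 1.7 1.3
   vertex 3.3 1.2 0.5
  endloop
 endfacet
 facet normal -0.164 -0.986 0.000
  outer loop
   vertex 2.6 1.3 1.1
   vertex 0.8 1.6 3.6
   vertex 0.2 1.7 1.3
  endloop
 endfacet
 facet normal -0.104 -0.994 0.044
  outer loop
   vertex 2.6 1.3 1.1
   vertex 3.3 1.2 0.5
   vertex 0.8 1.6 3.6
  endloop
 endfacet
 facet normal 0.192 -0.532 0.825
  outer loop
   vertex 3.8 1.6 2.9
   vertex 4.1 4.5 4.7
   vertex 0.8 1.6 3.6
  endloop
 endfacet
 facet normal 0.037 -0.987 0.157
  outer loop
   vertex 3.8 1.6 2.9
   vertex 0.8 1.6 3.6
   vertex 3.3 1.2 0.5
  endloop
 endfacet
 facet normal 0.962 -0.209 0.177
  outer loop
   vertex 3.8 1.6 2.9
   vertex 4.5 2.7 0.4
   vertex 4.1 4.5 4.7
  endloop
 endfacet
 facet normal 0.778 -0.626 -0.058
  outer loop
   vertex 3.8 1.6 2.9
   vertex 3.3 1.2 0.5
   vertex 4.5 2.7 0.4
  endloop
 endfacet
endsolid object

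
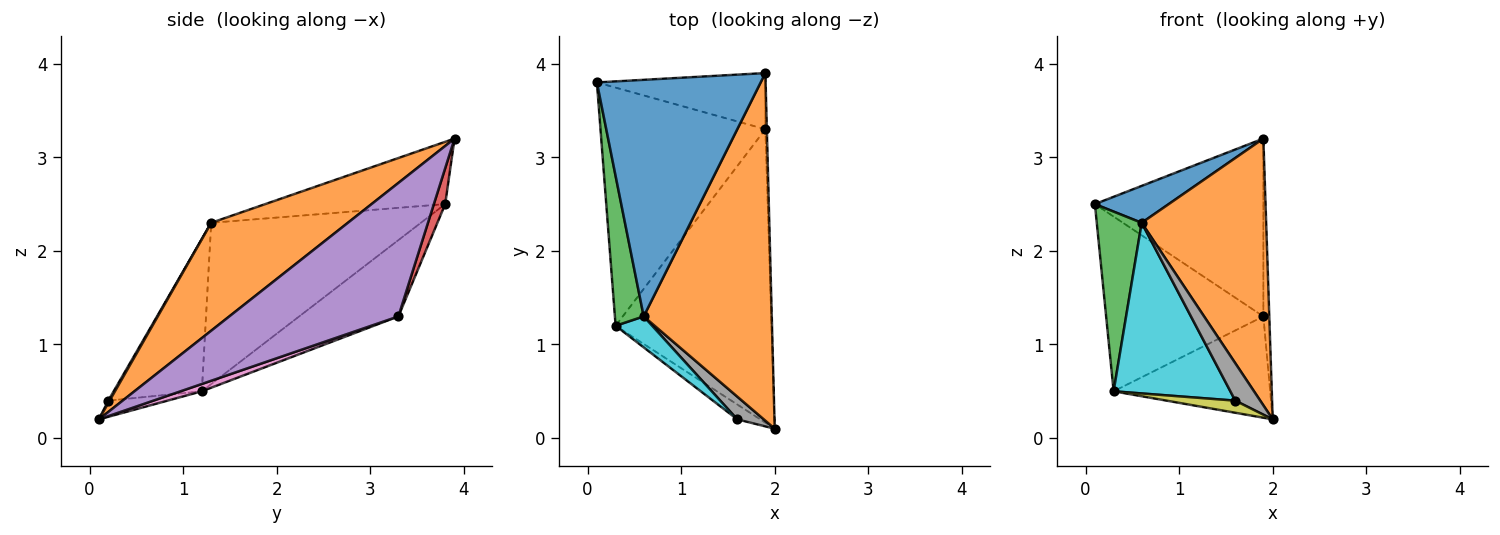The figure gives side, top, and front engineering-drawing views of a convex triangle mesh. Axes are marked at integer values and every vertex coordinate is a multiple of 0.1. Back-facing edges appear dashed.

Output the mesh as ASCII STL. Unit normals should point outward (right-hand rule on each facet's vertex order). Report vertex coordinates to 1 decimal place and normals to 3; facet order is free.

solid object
 facet normal -0.352 -0.144 0.925
  outer loop
   vertex 0.6 1.3 2.3
   vertex 1.9 3.9 3.2
   vertex 0.1 3.8 2.5
  endloop
 endfacet
 facet normal 0.556 -0.506 0.660
  outer loop
   vertex 0.6 1.3 2.3
   vertex 2.0 0.1 0.2
   vertex 1.9 3.9 3.2
  endloop
 endfacet
 facet normal -0.963 -0.206 0.172
  outer loop
   vertex 0.3 1.2 0.5
   vertex 0.6 1.3 2.3
   vertex 0.1 3.8 2.5
  endloop
 endfacet
 facet normal 0.064 0.952 -0.301
  outer loop
   vertex 1.9 3.3 1.3
   vertex 0.1 3.8 2.5
   vertex 1.9 3.9 3.2
  endloop
 endfacet
 facet normal 0.999 0.035 -0.011
  outer loop
   vertex 1.9 3.3 1.3
   vertex 1.9 3.9 3.2
   vertex 2.0 0.1 0.2
  endloop
 endfacet
 facet normal -0.350 0.554 -0.755
  outer loop
   vertex 1.9 3.3 1.3
   vertex 0.3 1.2 0.5
   vertex 0.1 3.8 2.5
  endloop
 endfacet
 facet normal 0.044 0.326 -0.944
  outer loop
   vertex 1.9 3.3 1.3
   vertex 2.0 0.1 0.2
   vertex 0.3 1.2 0.5
  endloop
 endfacet
 facet normal 0.046 -0.854 0.518
  outer loop
   vertex 1.6 0.2 0.4
   vertex 2.0 0.1 0.2
   vertex 0.6 1.3 2.3
  endloop
 endfacet
 facet normal -0.479 -0.555 -0.681
  outer loop
   vertex 1.6 0.2 0.4
   vertex 0.3 1.2 0.5
   vertex 2.0 0.1 0.2
  endloop
 endfacet
 facet normal -0.596 -0.790 0.143
  outer loop
   vertex 1.6 0.2 0.4
   vertex 0.6 1.3 2.3
   vertex 0.3 1.2 0.5
  endloop
 endfacet
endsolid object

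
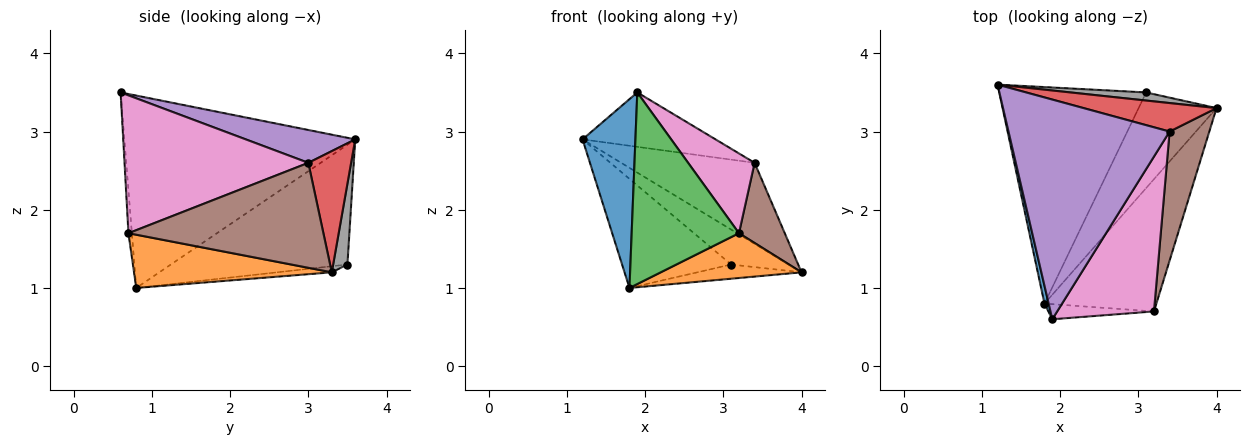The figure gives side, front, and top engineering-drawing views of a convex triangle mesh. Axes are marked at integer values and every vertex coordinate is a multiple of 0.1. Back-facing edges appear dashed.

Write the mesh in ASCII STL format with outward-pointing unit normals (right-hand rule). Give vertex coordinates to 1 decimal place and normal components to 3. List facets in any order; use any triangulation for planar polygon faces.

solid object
 facet normal -0.975 -0.223 0.021
  outer loop
   vertex 1.8 0.8 1.0
   vertex 1.9 0.6 3.5
   vertex 1.2 3.6 2.9
  endloop
 endfacet
 facet normal 0.411 -0.292 -0.864
  outer loop
   vertex 3.2 0.7 1.7
   vertex 1.8 0.8 1.0
   vertex 4.0 3.3 1.2
  endloop
 endfacet
 facet normal -0.032 -0.996 -0.078
  outer loop
   vertex 3.2 0.7 1.7
   vertex 1.9 0.6 3.5
   vertex 1.8 0.8 1.0
  endloop
 endfacet
 facet normal 0.290 0.903 0.318
  outer loop
   vertex 3.4 3.0 2.6
   vertex 4.0 3.3 1.2
   vertex 1.2 3.6 2.9
  endloop
 endfacet
 facet normal 0.194 0.236 0.952
  outer loop
   vertex 3.4 3.0 2.6
   vertex 1.2 3.6 2.9
   vertex 1.9 0.6 3.5
  endloop
 endfacet
 facet normal 0.914 -0.215 0.346
  outer loop
   vertex 3.4 3.0 2.6
   vertex 3.2 0.7 1.7
   vertex 4.0 3.3 1.2
  endloop
 endfacet
 facet normal 0.785 -0.284 0.551
  outer loop
   vertex 3.4 3.0 2.6
   vertex 1.9 0.6 3.5
   vertex 3.2 0.7 1.7
  endloop
 endfacet
 facet normal 0.235 0.947 0.220
  outer loop
   vertex 3.1 3.5 1.3
   vertex 1.2 3.6 2.9
   vertex 4.0 3.3 1.2
  endloop
 endfacet
 facet normal -0.589 0.364 -0.722
  outer loop
   vertex 3.1 3.5 1.3
   vertex 1.8 0.8 1.0
   vertex 1.2 3.6 2.9
  endloop
 endfacet
 facet normal -0.077 0.147 -0.986
  outer loop
   vertex 3.1 3.5 1.3
   vertex 4.0 3.3 1.2
   vertex 1.8 0.8 1.0
  endloop
 endfacet
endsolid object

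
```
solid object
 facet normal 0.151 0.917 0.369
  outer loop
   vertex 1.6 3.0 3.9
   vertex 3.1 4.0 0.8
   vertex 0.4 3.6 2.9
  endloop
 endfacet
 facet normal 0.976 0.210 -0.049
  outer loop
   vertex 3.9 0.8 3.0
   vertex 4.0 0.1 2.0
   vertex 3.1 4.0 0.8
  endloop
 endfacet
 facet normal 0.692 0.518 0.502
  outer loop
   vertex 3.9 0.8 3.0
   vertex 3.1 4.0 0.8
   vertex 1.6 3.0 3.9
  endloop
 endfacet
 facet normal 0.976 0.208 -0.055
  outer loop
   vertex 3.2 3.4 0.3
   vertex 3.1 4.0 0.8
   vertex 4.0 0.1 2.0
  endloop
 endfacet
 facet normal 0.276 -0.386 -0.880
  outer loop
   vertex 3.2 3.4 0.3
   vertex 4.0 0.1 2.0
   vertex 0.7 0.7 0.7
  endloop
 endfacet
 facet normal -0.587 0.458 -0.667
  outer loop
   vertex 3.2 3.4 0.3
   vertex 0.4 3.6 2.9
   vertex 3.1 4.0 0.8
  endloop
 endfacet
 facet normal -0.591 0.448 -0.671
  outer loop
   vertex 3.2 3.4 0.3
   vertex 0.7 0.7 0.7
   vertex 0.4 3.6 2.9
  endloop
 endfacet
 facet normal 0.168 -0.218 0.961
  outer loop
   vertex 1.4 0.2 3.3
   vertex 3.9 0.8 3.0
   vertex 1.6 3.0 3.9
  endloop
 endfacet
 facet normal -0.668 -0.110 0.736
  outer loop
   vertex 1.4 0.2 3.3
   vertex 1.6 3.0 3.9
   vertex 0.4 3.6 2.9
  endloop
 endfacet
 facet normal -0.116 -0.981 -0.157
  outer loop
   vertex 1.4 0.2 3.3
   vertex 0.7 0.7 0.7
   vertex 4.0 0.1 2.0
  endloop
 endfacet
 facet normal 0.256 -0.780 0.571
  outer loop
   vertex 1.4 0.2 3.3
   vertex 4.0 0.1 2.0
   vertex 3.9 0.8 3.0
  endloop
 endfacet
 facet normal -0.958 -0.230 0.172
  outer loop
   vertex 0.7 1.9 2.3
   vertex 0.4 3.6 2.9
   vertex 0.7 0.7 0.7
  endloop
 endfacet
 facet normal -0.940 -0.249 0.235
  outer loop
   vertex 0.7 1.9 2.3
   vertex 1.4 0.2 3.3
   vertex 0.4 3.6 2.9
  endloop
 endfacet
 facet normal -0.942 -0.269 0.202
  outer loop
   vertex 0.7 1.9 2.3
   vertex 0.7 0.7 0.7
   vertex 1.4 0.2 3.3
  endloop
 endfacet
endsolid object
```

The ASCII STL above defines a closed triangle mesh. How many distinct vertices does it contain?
9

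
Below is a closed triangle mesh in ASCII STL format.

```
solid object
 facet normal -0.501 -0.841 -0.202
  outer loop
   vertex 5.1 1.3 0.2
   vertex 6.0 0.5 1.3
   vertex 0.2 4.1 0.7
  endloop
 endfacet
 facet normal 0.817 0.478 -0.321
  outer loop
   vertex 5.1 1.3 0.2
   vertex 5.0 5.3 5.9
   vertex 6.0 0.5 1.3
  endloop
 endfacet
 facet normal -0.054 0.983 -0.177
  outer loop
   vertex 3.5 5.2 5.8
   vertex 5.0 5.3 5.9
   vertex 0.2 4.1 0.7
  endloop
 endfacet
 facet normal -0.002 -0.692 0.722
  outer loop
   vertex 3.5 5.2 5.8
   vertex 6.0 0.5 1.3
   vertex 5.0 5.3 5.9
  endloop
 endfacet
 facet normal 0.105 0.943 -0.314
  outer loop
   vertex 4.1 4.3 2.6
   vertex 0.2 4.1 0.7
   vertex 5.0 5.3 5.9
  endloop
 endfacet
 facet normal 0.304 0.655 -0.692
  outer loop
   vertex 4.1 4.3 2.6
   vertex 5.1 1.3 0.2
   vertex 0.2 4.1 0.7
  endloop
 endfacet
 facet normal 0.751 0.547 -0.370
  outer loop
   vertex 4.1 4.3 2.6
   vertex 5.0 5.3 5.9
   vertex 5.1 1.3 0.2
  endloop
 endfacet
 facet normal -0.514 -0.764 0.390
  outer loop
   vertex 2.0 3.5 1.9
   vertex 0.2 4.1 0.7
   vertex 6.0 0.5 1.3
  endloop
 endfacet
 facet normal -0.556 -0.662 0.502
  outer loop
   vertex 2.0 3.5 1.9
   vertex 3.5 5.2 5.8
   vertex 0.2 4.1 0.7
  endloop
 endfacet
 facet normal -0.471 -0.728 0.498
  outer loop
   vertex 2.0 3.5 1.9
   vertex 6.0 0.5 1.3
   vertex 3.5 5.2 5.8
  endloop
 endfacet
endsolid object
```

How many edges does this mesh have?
15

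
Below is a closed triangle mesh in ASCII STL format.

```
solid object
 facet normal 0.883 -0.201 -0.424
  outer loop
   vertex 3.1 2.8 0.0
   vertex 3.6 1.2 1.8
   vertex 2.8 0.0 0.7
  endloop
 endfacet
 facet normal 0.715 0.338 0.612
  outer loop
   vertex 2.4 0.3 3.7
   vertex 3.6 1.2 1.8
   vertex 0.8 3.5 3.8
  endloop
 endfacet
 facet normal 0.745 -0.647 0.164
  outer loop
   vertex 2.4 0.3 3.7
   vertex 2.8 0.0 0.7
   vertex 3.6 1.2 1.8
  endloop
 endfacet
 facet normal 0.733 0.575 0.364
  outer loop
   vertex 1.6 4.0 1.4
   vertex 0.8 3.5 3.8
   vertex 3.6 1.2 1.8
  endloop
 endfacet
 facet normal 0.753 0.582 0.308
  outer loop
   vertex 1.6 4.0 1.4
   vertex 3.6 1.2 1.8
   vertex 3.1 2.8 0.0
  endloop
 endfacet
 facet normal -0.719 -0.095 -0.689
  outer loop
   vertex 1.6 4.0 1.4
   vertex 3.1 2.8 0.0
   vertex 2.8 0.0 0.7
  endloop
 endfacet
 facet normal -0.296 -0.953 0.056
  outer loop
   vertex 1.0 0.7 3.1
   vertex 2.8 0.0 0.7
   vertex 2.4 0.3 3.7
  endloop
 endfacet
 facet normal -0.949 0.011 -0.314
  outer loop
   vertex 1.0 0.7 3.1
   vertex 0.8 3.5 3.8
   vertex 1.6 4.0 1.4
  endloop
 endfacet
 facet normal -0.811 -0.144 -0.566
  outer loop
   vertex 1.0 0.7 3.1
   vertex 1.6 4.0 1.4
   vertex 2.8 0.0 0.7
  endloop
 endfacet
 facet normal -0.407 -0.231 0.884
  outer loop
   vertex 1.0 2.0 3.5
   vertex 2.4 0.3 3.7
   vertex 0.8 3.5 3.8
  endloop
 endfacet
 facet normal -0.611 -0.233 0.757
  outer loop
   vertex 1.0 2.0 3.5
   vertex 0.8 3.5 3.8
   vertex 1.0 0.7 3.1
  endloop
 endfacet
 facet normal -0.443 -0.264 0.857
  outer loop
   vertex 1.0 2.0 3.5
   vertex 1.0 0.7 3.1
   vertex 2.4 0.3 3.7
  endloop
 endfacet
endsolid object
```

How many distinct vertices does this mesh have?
8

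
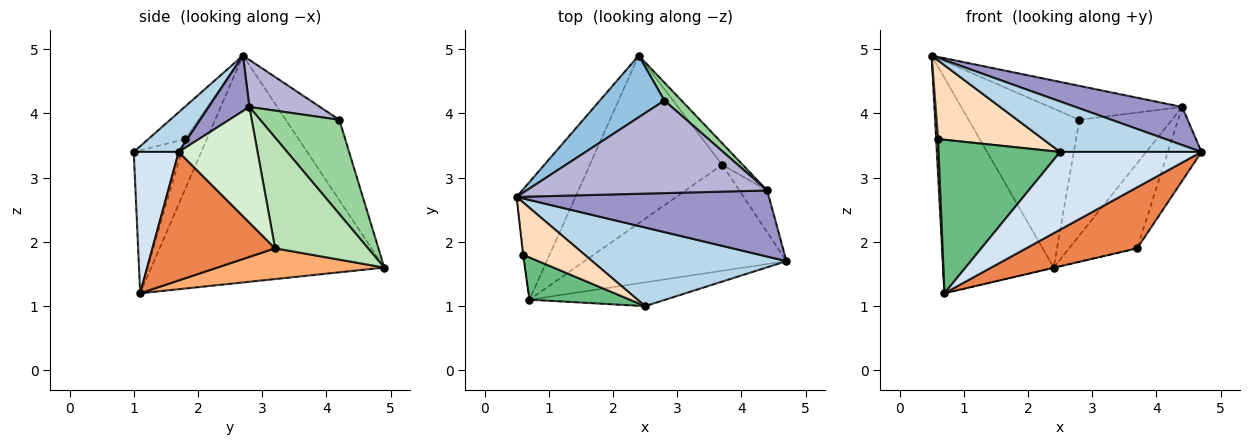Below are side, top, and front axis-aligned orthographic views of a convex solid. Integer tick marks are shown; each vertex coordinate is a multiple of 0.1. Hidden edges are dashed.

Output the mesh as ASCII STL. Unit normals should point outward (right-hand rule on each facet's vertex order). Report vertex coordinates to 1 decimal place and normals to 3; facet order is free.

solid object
 facet normal -0.880 0.418 -0.228
  outer loop
   vertex 0.7 1.1 1.2
   vertex 0.5 2.7 4.9
   vertex 2.4 4.9 1.6
  endloop
 endfacet
 facet normal -0.411 0.850 0.330
  outer loop
   vertex 2.8 4.2 3.9
   vertex 2.4 4.9 1.6
   vertex 0.5 2.7 4.9
  endloop
 endfacet
 facet normal 0.169 -0.532 0.829
  outer loop
   vertex 2.5 1.0 3.4
   vertex 4.7 1.7 3.4
   vertex 0.5 2.7 4.9
  endloop
 endfacet
 facet normal 0.291 -0.915 -0.280
  outer loop
   vertex 2.5 1.0 3.4
   vertex 0.7 1.1 1.2
   vertex 4.7 1.7 3.4
  endloop
 endfacet
 facet normal 0.483 -0.437 -0.759
  outer loop
   vertex 3.7 3.2 1.9
   vertex 4.7 1.7 3.4
   vertex 0.7 1.1 1.2
  endloop
 endfacet
 facet normal 0.226 0.001 -0.974
  outer loop
   vertex 3.7 3.2 1.9
   vertex 0.7 1.1 1.2
   vertex 2.4 4.9 1.6
  endloop
 endfacet
 facet normal -0.996 -0.088 -0.016
  outer loop
   vertex 0.6 1.8 3.6
   vertex 0.5 2.7 4.9
   vertex 0.7 1.1 1.2
  endloop
 endfacet
 facet normal -0.281 -0.799 0.532
  outer loop
   vertex 0.6 1.8 3.6
   vertex 2.5 1.0 3.4
   vertex 0.5 2.7 4.9
  endloop
 endfacet
 facet normal -0.354 -0.902 0.248
  outer loop
   vertex 0.6 1.8 3.6
   vertex 0.7 1.1 1.2
   vertex 2.5 1.0 3.4
  endloop
 endfacet
 facet normal 0.646 0.755 0.117
  outer loop
   vertex 4.4 2.8 4.1
   vertex 2.4 4.9 1.6
   vertex 2.8 4.2 3.9
  endloop
 endfacet
 facet normal 0.798 0.584 -0.148
  outer loop
   vertex 4.4 2.8 4.1
   vertex 3.7 3.2 1.9
   vertex 2.4 4.9 1.6
  endloop
 endfacet
 facet normal 0.898 0.383 -0.216
  outer loop
   vertex 4.4 2.8 4.1
   vertex 4.7 1.7 3.4
   vertex 3.7 3.2 1.9
  endloop
 endfacet
 facet normal 0.187 -0.491 0.851
  outer loop
   vertex 4.4 2.8 4.1
   vertex 0.5 2.7 4.9
   vertex 4.7 1.7 3.4
  endloop
 endfacet
 facet normal 0.181 0.338 0.923
  outer loop
   vertex 4.4 2.8 4.1
   vertex 2.8 4.2 3.9
   vertex 0.5 2.7 4.9
  endloop
 endfacet
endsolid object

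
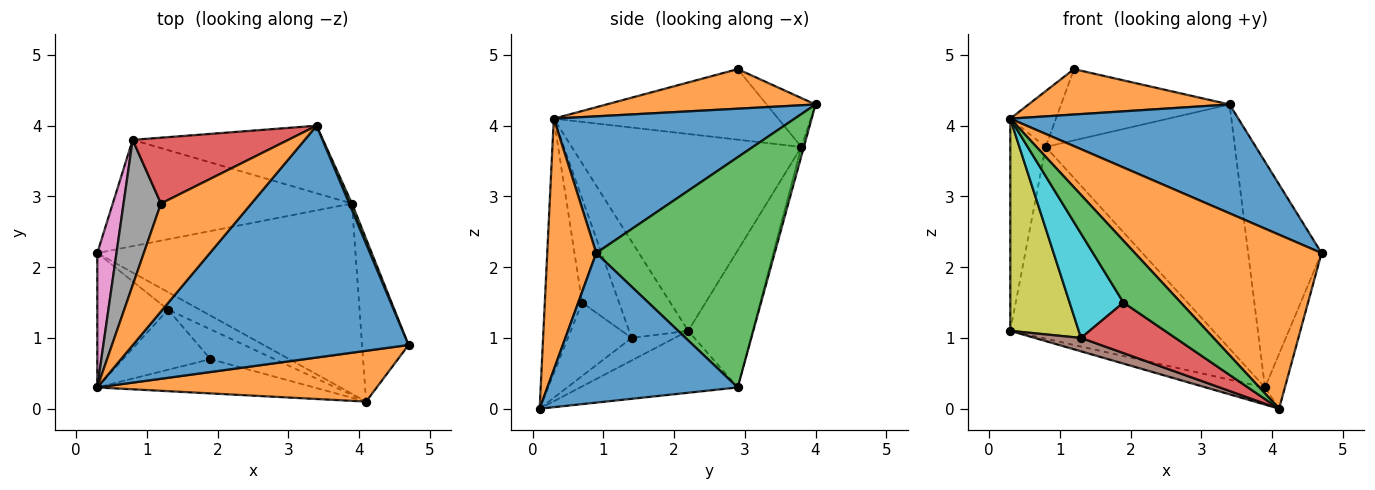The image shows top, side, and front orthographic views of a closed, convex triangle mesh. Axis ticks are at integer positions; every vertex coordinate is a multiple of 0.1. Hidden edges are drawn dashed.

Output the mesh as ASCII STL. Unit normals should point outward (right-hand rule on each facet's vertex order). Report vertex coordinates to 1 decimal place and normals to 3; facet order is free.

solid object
 facet normal 0.409 -0.388 0.826
  outer loop
   vertex 0.3 0.3 4.1
   vertex 4.7 0.9 2.2
   vertex 3.4 4.0 4.3
  endloop
 endfacet
 facet normal 0.374 -0.360 0.855
  outer loop
   vertex 0.3 0.3 4.1
   vertex 3.4 4.0 4.3
   vertex 1.2 2.9 4.8
  endloop
 endfacet
 facet normal 0.925 0.380 0.011
  outer loop
   vertex 3.9 2.9 0.3
   vertex 3.4 4.0 4.3
   vertex 4.7 0.9 2.2
  endloop
 endfacet
 facet normal -0.208 0.718 0.664
  outer loop
   vertex 0.8 3.8 3.7
   vertex 1.2 2.9 4.8
   vertex 3.4 4.0 4.3
  endloop
 endfacet
 facet normal -0.268 0.843 -0.467
  outer loop
   vertex 0.8 3.8 3.7
   vertex 3.9 2.9 0.3
   vertex 0.3 2.2 1.1
  endloop
 endfacet
 facet normal -0.013 0.964 -0.267
  outer loop
   vertex 0.8 3.8 3.7
   vertex 3.4 4.0 4.3
   vertex 3.9 2.9 0.3
  endloop
 endfacet
 facet normal -0.984 0.152 0.096
  outer loop
   vertex 0.8 3.8 3.7
   vertex 0.3 2.2 1.1
   vertex 0.3 0.3 4.1
  endloop
 endfacet
 facet normal -0.870 0.177 0.461
  outer loop
   vertex 0.8 3.8 3.7
   vertex 0.3 0.3 4.1
   vertex 1.2 2.9 4.8
  endloop
 endfacet
 facet normal -0.589 -0.683 -0.432
  outer loop
   vertex 1.3 1.4 1.0
   vertex 0.3 0.3 4.1
   vertex 0.3 2.2 1.1
  endloop
 endfacet
 facet normal -0.511 -0.745 -0.429
  outer loop
   vertex 1.3 1.4 1.0
   vertex 1.9 0.7 1.5
   vertex 0.3 0.3 4.1
  endloop
 endfacet
 facet normal 0.950 0.100 -0.295
  outer loop
   vertex 4.1 0.1 0.0
   vertex 3.9 2.9 0.3
   vertex 4.7 0.9 2.2
  endloop
 endfacet
 facet normal 0.244 -0.931 0.272
  outer loop
   vertex 4.1 0.1 0.0
   vertex 4.7 0.9 2.2
   vertex 0.3 0.3 4.1
  endloop
 endfacet
 facet normal -0.495 -0.760 -0.421
  outer loop
   vertex 4.1 0.1 0.0
   vertex 0.3 0.3 4.1
   vertex 1.9 0.7 1.5
  endloop
 endfacet
 facet normal -0.503 -0.745 -0.439
  outer loop
   vertex 4.1 0.1 0.0
   vertex 1.9 0.7 1.5
   vertex 1.3 1.4 1.0
  endloop
 endfacet
 facet normal -0.232 0.087 -0.969
  outer loop
   vertex 4.1 0.1 0.0
   vertex 0.3 2.2 1.1
   vertex 3.9 2.9 0.3
  endloop
 endfacet
 facet normal -0.492 -0.529 -0.691
  outer loop
   vertex 4.1 0.1 0.0
   vertex 1.3 1.4 1.0
   vertex 0.3 2.2 1.1
  endloop
 endfacet
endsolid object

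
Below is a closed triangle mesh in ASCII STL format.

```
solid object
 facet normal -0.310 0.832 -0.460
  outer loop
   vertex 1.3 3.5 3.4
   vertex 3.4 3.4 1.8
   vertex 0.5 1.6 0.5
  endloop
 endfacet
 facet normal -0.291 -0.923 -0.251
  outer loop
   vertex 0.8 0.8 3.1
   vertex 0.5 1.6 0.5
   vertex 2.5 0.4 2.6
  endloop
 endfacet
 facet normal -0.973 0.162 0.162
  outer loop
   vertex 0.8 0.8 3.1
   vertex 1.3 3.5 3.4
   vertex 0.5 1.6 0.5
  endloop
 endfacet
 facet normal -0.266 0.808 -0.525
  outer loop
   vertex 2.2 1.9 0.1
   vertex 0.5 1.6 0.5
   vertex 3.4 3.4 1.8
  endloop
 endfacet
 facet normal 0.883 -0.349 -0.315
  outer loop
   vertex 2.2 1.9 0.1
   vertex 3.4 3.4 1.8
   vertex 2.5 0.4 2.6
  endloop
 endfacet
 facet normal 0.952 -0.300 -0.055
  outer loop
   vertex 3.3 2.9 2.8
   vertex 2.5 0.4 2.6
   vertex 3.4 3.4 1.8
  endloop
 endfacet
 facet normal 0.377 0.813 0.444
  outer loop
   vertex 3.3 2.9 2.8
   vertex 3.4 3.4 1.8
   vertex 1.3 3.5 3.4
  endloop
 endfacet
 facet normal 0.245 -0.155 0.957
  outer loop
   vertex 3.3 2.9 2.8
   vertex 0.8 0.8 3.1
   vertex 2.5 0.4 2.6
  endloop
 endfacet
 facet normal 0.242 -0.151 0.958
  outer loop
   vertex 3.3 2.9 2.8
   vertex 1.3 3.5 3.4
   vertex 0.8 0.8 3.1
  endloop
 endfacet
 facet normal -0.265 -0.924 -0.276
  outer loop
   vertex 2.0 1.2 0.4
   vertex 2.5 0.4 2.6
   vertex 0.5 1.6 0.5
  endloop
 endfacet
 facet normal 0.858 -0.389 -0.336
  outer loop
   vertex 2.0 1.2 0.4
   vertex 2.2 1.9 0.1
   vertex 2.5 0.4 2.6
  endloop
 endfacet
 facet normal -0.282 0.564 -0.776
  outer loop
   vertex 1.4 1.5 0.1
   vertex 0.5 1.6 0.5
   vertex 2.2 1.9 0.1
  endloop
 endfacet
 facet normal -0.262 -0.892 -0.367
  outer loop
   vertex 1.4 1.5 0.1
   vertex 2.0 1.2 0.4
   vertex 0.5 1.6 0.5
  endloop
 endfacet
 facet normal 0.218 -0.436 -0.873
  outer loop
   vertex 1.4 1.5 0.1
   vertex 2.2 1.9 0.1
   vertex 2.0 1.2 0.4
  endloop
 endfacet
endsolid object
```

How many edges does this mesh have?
21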